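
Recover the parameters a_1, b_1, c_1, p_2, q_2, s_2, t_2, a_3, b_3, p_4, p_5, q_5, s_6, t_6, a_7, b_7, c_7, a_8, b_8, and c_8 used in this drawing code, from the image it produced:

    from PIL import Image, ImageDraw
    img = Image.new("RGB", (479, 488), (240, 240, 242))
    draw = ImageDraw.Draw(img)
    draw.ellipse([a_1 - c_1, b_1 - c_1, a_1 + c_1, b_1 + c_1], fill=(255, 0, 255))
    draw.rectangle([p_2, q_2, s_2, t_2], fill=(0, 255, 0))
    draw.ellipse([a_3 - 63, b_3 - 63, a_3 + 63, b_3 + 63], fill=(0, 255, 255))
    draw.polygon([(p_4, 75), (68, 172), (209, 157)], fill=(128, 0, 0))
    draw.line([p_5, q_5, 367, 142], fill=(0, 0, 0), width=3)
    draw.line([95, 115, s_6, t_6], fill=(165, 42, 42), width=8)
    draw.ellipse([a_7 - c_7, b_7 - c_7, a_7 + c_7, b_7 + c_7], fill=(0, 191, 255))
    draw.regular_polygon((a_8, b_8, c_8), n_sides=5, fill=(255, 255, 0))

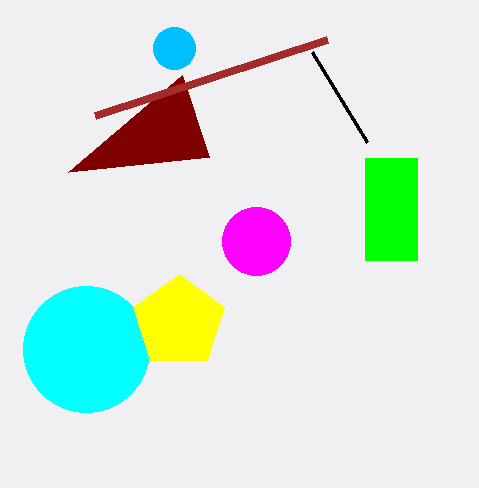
a_1 = 256, b_1 = 241, c_1 = 34, p_2 = 365, q_2 = 158, s_2 = 417, t_2 = 260, a_3 = 86, b_3 = 349, p_4 = 182, p_5 = 312, q_5 = 52, s_6 = 327, t_6 = 39, a_7 = 174, b_7 = 48, c_7 = 21, a_8 = 179, b_8 = 322, c_8 = 48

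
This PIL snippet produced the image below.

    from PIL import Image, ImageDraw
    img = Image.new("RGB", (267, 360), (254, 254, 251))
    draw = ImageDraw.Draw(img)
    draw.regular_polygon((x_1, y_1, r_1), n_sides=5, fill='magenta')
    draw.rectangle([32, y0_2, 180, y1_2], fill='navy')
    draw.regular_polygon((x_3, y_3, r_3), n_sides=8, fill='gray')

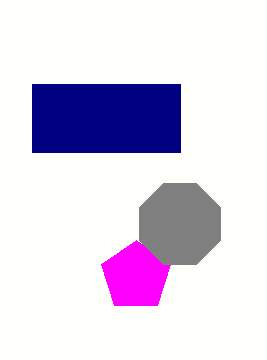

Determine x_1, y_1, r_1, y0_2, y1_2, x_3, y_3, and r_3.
x_1 = 136
y_1 = 276
r_1 = 36
y0_2 = 84
y1_2 = 152
x_3 = 180
y_3 = 224
r_3 = 44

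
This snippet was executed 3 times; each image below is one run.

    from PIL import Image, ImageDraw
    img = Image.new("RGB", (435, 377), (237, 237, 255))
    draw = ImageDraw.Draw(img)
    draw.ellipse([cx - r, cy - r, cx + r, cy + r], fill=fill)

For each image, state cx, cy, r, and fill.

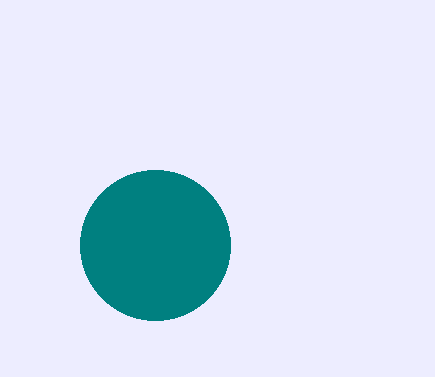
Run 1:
cx = 155, cy = 245, r = 75, fill = 'teal'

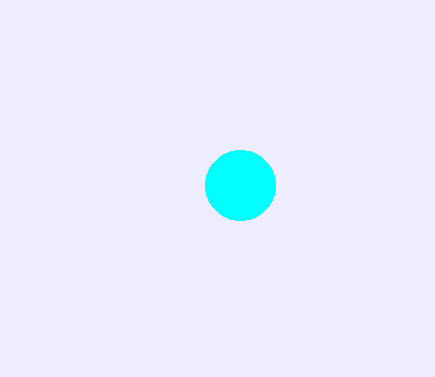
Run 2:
cx = 240; cy = 185; r = 35; fill = 'cyan'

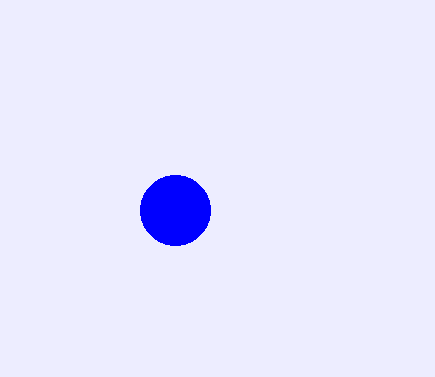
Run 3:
cx = 175
cy = 210
r = 35
fill = 'blue'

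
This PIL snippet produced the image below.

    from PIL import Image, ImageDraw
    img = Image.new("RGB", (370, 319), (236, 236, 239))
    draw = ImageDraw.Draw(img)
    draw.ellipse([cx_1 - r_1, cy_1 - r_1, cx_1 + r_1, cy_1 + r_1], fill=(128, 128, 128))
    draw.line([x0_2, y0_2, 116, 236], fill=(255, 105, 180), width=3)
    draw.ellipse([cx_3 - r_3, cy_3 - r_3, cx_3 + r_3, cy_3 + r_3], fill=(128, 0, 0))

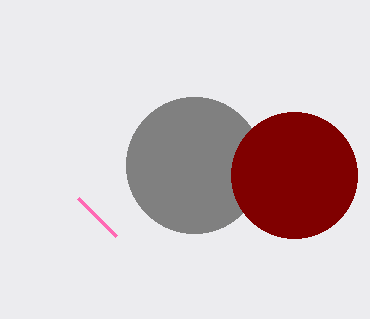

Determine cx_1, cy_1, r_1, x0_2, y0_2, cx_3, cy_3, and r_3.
cx_1 = 194
cy_1 = 165
r_1 = 68
x0_2 = 78
y0_2 = 198
cx_3 = 294
cy_3 = 175
r_3 = 63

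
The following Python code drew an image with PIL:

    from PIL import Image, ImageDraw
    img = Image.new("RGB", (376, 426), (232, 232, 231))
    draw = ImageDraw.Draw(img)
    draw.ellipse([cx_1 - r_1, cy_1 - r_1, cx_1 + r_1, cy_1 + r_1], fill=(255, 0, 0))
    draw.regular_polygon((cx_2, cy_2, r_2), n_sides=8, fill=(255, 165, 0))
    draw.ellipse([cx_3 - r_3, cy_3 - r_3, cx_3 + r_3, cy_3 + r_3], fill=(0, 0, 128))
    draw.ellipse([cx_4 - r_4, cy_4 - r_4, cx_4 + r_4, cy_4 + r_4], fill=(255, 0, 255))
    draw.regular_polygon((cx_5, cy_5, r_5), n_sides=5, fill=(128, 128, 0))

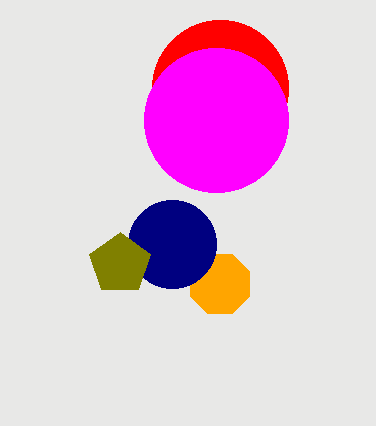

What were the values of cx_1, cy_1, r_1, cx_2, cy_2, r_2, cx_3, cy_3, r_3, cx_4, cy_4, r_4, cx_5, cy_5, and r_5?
cx_1 = 220, cy_1 = 88, r_1 = 68, cx_2 = 220, cy_2 = 284, r_2 = 32, cx_3 = 172, cy_3 = 244, r_3 = 44, cx_4 = 216, cy_4 = 120, r_4 = 72, cx_5 = 120, cy_5 = 264, r_5 = 32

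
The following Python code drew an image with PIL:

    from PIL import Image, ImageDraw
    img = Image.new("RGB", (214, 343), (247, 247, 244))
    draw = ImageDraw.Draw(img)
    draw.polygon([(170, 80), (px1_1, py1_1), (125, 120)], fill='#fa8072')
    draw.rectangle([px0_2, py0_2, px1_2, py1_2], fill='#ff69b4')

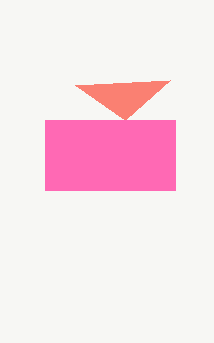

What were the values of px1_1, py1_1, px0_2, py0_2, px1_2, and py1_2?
px1_1 = 75, py1_1 = 85, px0_2 = 45, py0_2 = 120, px1_2 = 175, py1_2 = 190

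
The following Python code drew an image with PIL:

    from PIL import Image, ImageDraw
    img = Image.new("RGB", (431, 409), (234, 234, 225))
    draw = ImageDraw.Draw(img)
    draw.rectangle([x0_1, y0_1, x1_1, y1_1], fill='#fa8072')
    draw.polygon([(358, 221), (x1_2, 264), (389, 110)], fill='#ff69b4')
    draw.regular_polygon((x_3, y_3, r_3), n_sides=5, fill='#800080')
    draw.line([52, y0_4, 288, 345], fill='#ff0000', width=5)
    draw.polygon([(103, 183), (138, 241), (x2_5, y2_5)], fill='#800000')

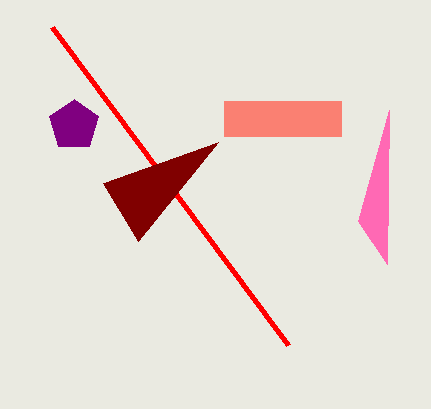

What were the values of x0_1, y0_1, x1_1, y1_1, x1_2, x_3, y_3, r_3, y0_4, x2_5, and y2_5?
x0_1 = 224
y0_1 = 101
x1_1 = 341
y1_1 = 136
x1_2 = 387
x_3 = 74
y_3 = 125
r_3 = 26
y0_4 = 27
x2_5 = 218
y2_5 = 142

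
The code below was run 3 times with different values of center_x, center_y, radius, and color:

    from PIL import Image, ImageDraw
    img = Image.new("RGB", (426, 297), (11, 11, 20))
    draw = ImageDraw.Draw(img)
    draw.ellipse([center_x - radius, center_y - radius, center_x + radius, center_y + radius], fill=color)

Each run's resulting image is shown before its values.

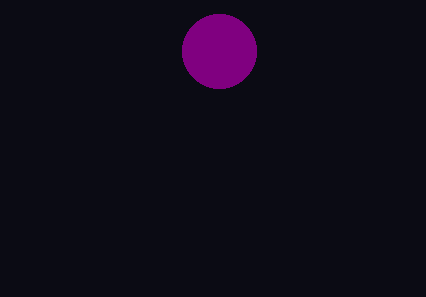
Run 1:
center_x = 219
center_y = 51
radius = 37
color = 'purple'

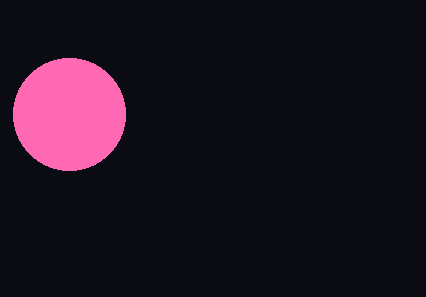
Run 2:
center_x = 69, center_y = 114, radius = 56, color = 'hotpink'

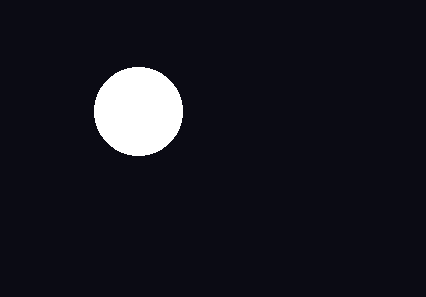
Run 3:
center_x = 138, center_y = 111, radius = 44, color = 'white'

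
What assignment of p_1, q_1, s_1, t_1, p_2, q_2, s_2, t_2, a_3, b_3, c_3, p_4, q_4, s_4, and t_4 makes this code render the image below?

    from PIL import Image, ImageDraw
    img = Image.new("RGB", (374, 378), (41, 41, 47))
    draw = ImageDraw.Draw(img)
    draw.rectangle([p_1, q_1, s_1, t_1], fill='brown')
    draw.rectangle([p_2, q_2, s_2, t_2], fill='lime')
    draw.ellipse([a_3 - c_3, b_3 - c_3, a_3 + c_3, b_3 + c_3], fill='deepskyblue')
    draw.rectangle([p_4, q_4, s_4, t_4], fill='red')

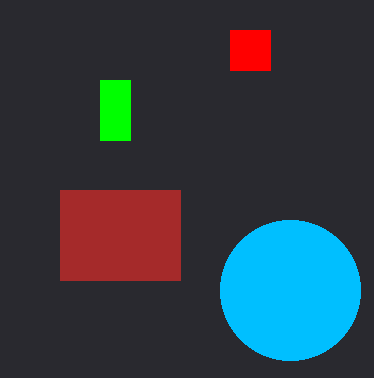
p_1 = 60; q_1 = 190; s_1 = 180; t_1 = 280; p_2 = 100; q_2 = 80; s_2 = 130; t_2 = 140; a_3 = 290; b_3 = 290; c_3 = 70; p_4 = 230; q_4 = 30; s_4 = 270; t_4 = 70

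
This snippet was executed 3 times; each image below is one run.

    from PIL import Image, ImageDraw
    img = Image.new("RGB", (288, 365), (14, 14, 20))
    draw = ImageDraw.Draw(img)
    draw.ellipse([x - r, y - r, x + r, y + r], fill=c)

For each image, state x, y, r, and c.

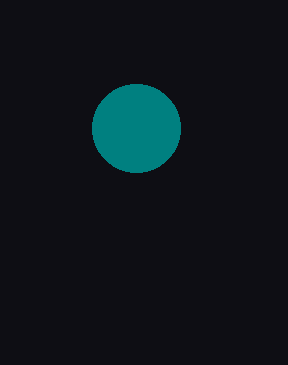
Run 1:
x = 136, y = 128, r = 44, c = 'teal'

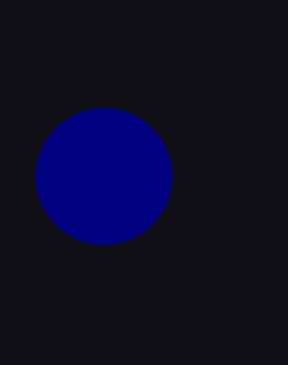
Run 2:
x = 104, y = 176, r = 68, c = 'navy'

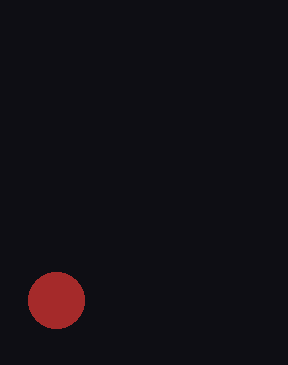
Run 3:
x = 56, y = 300, r = 28, c = 'brown'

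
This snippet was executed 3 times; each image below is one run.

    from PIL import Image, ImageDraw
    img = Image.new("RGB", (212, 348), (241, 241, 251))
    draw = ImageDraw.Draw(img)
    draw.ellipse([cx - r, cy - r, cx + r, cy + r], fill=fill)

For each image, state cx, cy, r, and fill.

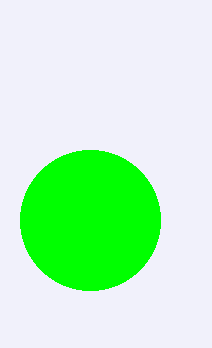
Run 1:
cx = 90
cy = 220
r = 70
fill = 'lime'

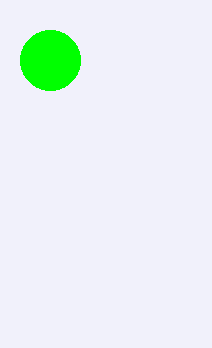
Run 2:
cx = 50; cy = 60; r = 30; fill = 'lime'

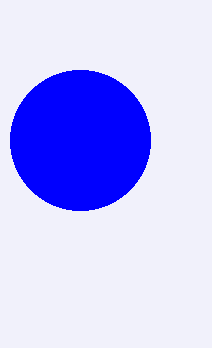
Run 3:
cx = 80; cy = 140; r = 70; fill = 'blue'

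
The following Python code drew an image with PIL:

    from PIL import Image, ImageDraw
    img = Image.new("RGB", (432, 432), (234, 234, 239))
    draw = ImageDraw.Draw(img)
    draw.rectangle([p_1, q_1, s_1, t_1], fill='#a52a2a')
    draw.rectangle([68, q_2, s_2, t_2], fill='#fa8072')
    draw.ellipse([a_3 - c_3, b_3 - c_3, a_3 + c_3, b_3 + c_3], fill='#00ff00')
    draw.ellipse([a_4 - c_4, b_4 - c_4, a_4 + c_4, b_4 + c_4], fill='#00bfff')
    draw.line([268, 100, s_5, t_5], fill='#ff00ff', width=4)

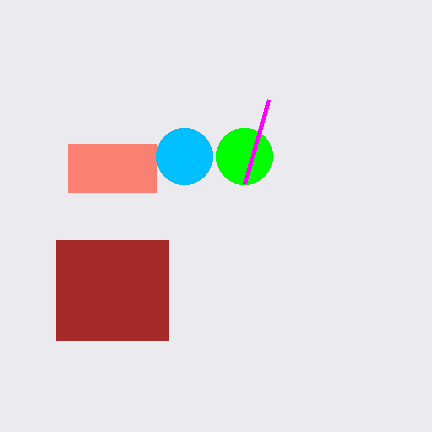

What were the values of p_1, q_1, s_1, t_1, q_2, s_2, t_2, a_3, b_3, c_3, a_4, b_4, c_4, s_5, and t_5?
p_1 = 56, q_1 = 240, s_1 = 168, t_1 = 340, q_2 = 144, s_2 = 156, t_2 = 192, a_3 = 244, b_3 = 156, c_3 = 28, a_4 = 184, b_4 = 156, c_4 = 28, s_5 = 244, t_5 = 184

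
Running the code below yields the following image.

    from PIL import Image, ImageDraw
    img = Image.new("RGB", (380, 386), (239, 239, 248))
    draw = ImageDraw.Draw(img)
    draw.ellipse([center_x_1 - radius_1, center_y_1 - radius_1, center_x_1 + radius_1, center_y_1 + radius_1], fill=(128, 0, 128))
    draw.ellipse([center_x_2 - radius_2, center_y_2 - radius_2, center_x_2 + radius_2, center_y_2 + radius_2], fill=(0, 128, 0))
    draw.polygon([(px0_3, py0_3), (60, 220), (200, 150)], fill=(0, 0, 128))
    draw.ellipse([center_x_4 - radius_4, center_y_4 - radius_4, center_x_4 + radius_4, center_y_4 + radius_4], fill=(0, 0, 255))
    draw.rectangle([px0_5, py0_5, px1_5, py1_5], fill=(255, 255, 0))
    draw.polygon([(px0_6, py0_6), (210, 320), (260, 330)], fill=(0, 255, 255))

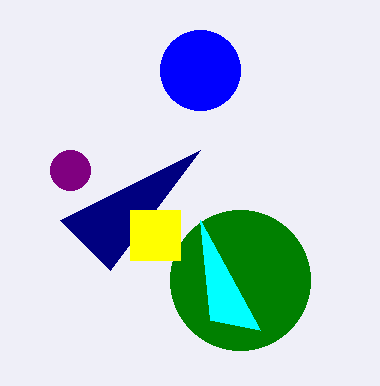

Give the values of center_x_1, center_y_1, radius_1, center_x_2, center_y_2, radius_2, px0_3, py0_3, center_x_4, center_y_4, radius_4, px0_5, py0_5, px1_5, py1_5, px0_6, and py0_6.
center_x_1 = 70
center_y_1 = 170
radius_1 = 20
center_x_2 = 240
center_y_2 = 280
radius_2 = 70
px0_3 = 110
py0_3 = 270
center_x_4 = 200
center_y_4 = 70
radius_4 = 40
px0_5 = 130
py0_5 = 210
px1_5 = 180
py1_5 = 260
px0_6 = 200
py0_6 = 220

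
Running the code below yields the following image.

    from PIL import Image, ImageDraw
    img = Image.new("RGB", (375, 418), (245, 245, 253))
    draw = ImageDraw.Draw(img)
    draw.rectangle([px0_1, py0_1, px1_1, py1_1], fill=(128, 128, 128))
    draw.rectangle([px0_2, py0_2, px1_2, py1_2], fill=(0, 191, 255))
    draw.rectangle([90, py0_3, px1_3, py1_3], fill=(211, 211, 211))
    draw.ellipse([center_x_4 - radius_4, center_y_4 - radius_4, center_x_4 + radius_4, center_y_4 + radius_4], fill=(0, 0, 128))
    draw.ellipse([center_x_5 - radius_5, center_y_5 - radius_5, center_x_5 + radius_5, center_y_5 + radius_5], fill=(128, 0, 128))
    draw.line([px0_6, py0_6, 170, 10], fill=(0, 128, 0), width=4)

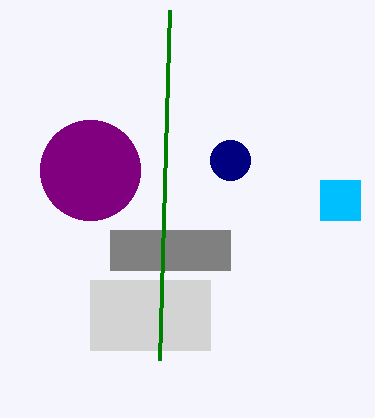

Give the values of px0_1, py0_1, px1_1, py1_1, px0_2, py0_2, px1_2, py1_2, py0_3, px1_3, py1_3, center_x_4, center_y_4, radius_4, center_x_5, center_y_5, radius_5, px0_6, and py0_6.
px0_1 = 110; py0_1 = 230; px1_1 = 230; py1_1 = 270; px0_2 = 320; py0_2 = 180; px1_2 = 360; py1_2 = 220; py0_3 = 280; px1_3 = 210; py1_3 = 350; center_x_4 = 230; center_y_4 = 160; radius_4 = 20; center_x_5 = 90; center_y_5 = 170; radius_5 = 50; px0_6 = 160; py0_6 = 360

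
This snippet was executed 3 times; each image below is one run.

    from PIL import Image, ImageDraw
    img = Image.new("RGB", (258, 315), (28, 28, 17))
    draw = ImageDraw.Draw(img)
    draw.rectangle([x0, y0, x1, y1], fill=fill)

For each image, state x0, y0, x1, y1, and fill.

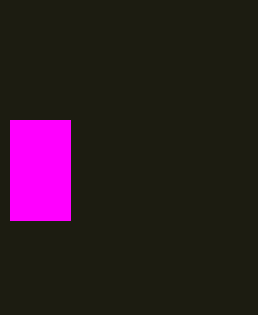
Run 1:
x0 = 10, y0 = 120, x1 = 70, y1 = 220, fill = 'magenta'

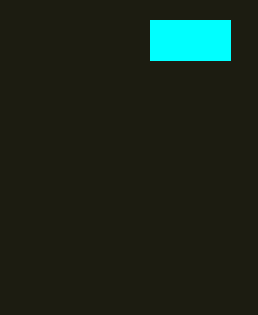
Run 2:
x0 = 150, y0 = 20, x1 = 230, y1 = 60, fill = 'cyan'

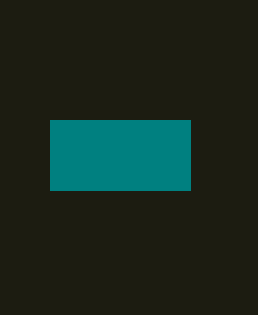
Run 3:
x0 = 50; y0 = 120; x1 = 190; y1 = 190; fill = 'teal'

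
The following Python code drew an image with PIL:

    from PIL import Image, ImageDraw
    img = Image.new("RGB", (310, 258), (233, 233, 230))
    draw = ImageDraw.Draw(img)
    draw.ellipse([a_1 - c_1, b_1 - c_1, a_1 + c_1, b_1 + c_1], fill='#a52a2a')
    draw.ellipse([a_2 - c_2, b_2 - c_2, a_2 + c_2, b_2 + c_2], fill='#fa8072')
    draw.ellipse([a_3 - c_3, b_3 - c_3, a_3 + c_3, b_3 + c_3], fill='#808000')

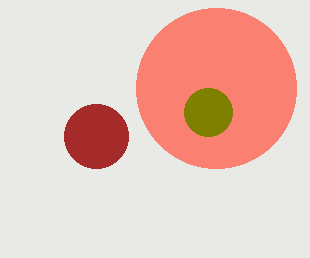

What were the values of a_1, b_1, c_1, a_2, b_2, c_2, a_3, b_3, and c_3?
a_1 = 96
b_1 = 136
c_1 = 32
a_2 = 216
b_2 = 88
c_2 = 80
a_3 = 208
b_3 = 112
c_3 = 24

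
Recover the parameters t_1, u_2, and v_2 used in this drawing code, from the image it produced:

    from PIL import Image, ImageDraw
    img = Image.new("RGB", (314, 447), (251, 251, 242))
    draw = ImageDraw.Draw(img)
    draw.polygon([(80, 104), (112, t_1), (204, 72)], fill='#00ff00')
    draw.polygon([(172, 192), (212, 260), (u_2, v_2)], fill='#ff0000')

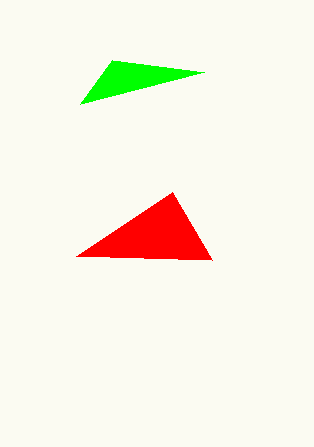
t_1 = 60, u_2 = 76, v_2 = 256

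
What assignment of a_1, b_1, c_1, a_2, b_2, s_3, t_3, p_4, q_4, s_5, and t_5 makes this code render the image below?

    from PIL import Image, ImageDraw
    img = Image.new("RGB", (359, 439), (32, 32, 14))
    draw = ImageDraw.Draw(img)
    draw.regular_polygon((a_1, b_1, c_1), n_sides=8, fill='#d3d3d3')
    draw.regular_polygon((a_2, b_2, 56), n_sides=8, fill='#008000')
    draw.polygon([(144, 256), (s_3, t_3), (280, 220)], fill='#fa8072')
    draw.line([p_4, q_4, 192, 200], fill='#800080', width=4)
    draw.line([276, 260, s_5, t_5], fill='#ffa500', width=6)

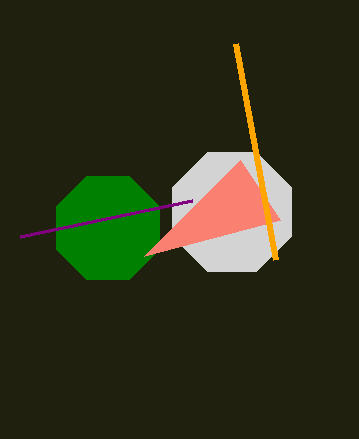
a_1 = 232
b_1 = 212
c_1 = 64
a_2 = 108
b_2 = 228
s_3 = 240
t_3 = 160
p_4 = 20
q_4 = 236
s_5 = 236
t_5 = 44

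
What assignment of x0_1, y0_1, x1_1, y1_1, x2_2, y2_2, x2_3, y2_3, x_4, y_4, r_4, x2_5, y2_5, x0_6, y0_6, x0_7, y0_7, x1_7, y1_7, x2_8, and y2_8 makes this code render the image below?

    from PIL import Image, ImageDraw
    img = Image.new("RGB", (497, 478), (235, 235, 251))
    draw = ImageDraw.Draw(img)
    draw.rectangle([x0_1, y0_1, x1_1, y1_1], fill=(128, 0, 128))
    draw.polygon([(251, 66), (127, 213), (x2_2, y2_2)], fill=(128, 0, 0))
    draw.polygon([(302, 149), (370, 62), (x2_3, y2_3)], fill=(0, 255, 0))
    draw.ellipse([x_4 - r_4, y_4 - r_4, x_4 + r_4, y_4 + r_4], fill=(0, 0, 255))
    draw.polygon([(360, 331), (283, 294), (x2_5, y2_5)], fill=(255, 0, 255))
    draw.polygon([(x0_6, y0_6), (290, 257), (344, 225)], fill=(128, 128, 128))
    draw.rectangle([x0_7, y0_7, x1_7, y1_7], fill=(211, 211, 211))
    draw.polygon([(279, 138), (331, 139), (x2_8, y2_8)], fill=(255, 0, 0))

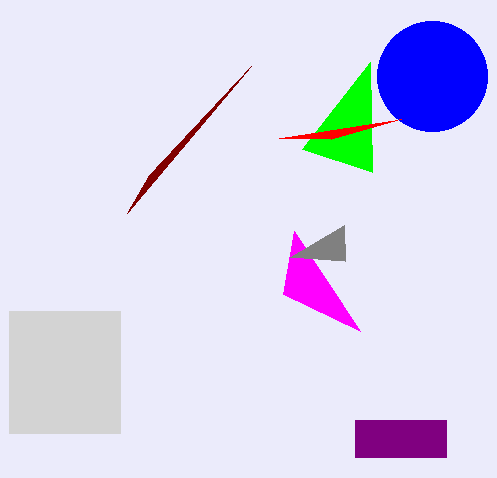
x0_1 = 355, y0_1 = 420, x1_1 = 446, y1_1 = 457, x2_2 = 149, y2_2 = 175, x2_3 = 372, y2_3 = 172, x_4 = 432, y_4 = 76, r_4 = 55, x2_5 = 294, y2_5 = 231, x0_6 = 345, y0_6 = 261, x0_7 = 9, y0_7 = 311, x1_7 = 120, y1_7 = 433, x2_8 = 401, y2_8 = 119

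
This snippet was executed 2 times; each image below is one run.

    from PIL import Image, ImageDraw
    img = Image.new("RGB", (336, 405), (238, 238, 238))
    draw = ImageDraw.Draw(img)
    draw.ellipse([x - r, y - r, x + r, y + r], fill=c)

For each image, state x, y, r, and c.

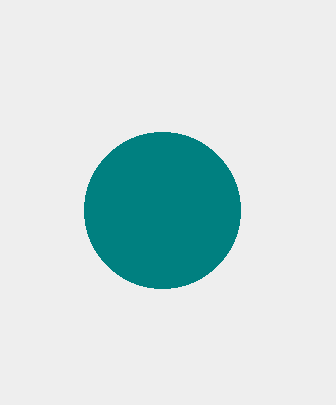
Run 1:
x = 162; y = 210; r = 78; c = 'teal'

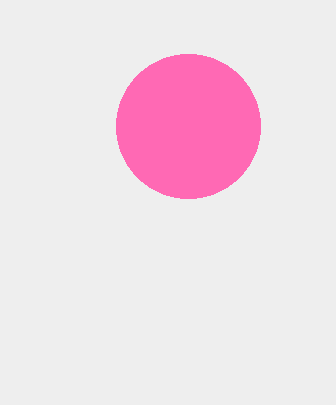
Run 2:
x = 188; y = 126; r = 72; c = 'hotpink'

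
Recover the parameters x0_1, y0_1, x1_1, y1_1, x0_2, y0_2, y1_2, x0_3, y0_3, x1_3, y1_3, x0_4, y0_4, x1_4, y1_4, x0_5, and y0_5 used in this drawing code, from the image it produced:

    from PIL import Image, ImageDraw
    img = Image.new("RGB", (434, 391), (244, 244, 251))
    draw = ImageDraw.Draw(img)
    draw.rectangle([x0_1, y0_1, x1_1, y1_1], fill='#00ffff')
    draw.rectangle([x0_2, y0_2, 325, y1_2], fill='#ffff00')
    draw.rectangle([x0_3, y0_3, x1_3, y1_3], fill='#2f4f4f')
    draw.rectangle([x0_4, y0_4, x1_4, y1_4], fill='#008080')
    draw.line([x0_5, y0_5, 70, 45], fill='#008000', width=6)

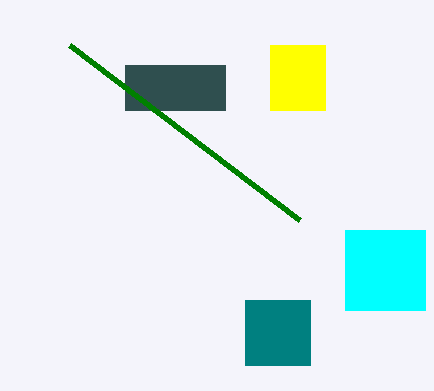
x0_1 = 345; y0_1 = 230; x1_1 = 425; y1_1 = 310; x0_2 = 270; y0_2 = 45; y1_2 = 110; x0_3 = 125; y0_3 = 65; x1_3 = 225; y1_3 = 110; x0_4 = 245; y0_4 = 300; x1_4 = 310; y1_4 = 365; x0_5 = 300; y0_5 = 220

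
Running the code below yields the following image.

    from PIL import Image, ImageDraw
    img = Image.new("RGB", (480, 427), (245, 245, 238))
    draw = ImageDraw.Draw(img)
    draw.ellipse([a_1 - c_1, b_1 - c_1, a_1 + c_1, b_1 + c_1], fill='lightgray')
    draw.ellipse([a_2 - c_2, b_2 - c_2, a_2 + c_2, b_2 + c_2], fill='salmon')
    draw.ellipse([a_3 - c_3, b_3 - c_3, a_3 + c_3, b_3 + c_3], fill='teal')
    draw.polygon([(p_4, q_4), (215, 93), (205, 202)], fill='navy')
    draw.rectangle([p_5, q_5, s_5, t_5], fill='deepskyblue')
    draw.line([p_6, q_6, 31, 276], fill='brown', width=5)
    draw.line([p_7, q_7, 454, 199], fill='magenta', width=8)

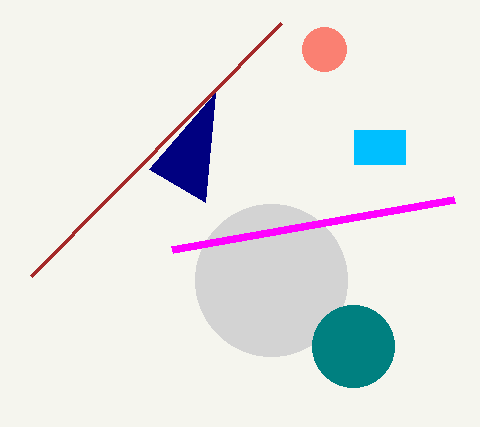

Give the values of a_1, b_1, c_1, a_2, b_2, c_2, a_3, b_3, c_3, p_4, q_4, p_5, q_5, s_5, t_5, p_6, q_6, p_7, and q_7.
a_1 = 271; b_1 = 280; c_1 = 76; a_2 = 324; b_2 = 49; c_2 = 22; a_3 = 353; b_3 = 346; c_3 = 41; p_4 = 149; q_4 = 169; p_5 = 354; q_5 = 130; s_5 = 405; t_5 = 164; p_6 = 281; q_6 = 23; p_7 = 172; q_7 = 249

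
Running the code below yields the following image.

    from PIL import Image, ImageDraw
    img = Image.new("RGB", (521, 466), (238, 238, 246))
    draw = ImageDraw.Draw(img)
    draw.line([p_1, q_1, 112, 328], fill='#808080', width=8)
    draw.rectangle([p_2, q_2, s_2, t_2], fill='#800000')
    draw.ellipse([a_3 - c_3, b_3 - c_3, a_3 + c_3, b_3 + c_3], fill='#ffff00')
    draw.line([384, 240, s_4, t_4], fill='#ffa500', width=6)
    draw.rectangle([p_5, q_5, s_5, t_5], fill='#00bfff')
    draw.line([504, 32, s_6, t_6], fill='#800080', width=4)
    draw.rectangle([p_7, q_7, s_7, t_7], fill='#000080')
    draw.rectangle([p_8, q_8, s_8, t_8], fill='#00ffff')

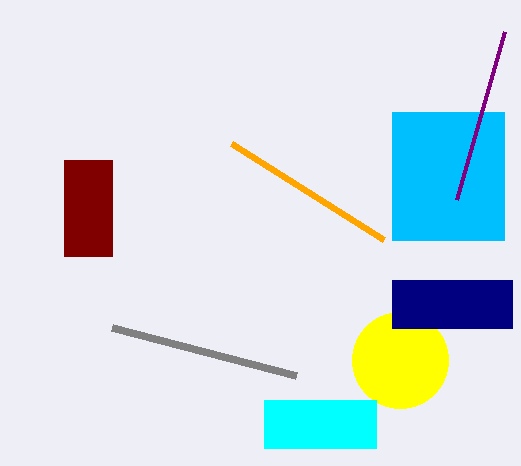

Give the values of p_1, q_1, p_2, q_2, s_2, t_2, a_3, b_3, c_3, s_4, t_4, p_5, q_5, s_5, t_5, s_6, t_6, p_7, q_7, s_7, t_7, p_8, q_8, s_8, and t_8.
p_1 = 296
q_1 = 376
p_2 = 64
q_2 = 160
s_2 = 112
t_2 = 256
a_3 = 400
b_3 = 360
c_3 = 48
s_4 = 232
t_4 = 144
p_5 = 392
q_5 = 112
s_5 = 504
t_5 = 240
s_6 = 456
t_6 = 200
p_7 = 392
q_7 = 280
s_7 = 512
t_7 = 328
p_8 = 264
q_8 = 400
s_8 = 376
t_8 = 448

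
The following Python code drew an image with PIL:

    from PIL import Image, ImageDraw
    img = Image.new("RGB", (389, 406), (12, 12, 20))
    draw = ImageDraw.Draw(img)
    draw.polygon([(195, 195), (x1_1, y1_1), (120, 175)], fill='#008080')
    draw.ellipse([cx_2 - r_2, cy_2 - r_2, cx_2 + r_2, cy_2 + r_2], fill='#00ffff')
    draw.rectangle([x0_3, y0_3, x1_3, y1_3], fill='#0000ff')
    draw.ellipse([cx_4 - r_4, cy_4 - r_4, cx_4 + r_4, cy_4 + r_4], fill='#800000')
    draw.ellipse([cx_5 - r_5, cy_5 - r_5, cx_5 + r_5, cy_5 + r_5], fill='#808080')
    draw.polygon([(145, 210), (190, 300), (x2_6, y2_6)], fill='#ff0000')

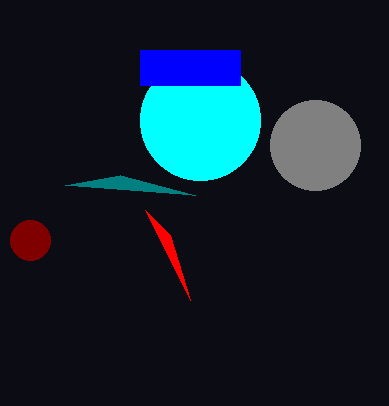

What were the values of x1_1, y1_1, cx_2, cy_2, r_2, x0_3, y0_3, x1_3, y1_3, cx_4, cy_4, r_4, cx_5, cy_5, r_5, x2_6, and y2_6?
x1_1 = 65, y1_1 = 185, cx_2 = 200, cy_2 = 120, r_2 = 60, x0_3 = 140, y0_3 = 50, x1_3 = 240, y1_3 = 85, cx_4 = 30, cy_4 = 240, r_4 = 20, cx_5 = 315, cy_5 = 145, r_5 = 45, x2_6 = 170, y2_6 = 235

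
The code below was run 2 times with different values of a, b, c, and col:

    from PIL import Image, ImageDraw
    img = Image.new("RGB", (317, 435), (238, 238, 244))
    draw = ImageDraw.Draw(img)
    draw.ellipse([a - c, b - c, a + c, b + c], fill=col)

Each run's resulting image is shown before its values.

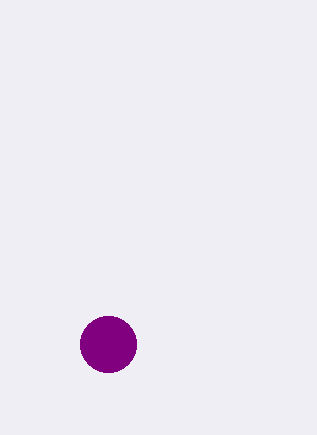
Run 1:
a = 108, b = 344, c = 28, col = 'purple'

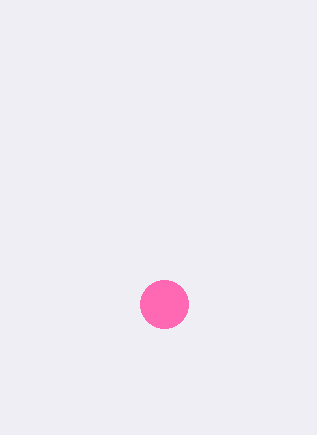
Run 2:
a = 164; b = 304; c = 24; col = 'hotpink'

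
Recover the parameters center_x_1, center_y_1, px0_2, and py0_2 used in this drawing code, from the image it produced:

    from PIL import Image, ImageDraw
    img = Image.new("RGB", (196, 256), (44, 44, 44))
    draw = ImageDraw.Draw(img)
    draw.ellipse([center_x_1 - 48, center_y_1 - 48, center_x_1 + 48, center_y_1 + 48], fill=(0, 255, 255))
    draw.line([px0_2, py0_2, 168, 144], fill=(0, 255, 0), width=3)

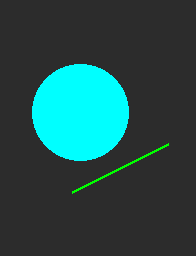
center_x_1 = 80
center_y_1 = 112
px0_2 = 72
py0_2 = 192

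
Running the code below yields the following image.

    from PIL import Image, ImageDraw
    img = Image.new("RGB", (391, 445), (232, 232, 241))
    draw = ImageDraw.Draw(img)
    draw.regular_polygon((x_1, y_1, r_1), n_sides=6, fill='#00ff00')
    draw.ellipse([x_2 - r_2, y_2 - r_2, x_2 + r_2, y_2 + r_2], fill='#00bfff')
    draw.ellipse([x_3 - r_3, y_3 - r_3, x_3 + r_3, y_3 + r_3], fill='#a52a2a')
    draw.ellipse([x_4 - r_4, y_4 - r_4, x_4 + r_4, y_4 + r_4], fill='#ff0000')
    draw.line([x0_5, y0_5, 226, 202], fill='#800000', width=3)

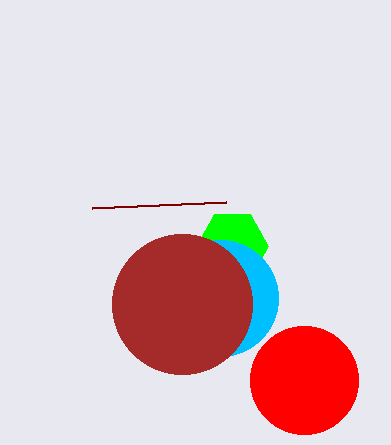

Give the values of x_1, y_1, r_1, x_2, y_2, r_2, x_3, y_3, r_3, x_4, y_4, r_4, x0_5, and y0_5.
x_1 = 232
y_1 = 246
r_1 = 36
x_2 = 220
y_2 = 298
r_2 = 58
x_3 = 182
y_3 = 304
r_3 = 70
x_4 = 304
y_4 = 380
r_4 = 54
x0_5 = 92
y0_5 = 208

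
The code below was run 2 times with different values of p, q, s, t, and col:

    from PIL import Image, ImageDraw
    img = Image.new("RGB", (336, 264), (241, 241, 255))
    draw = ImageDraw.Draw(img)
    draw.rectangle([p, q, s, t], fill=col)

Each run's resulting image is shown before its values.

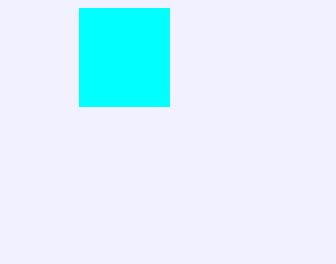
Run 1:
p = 79; q = 8; s = 169; t = 106; col = 'cyan'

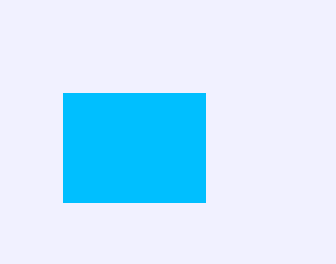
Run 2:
p = 63; q = 93; s = 205; t = 202; col = 'deepskyblue'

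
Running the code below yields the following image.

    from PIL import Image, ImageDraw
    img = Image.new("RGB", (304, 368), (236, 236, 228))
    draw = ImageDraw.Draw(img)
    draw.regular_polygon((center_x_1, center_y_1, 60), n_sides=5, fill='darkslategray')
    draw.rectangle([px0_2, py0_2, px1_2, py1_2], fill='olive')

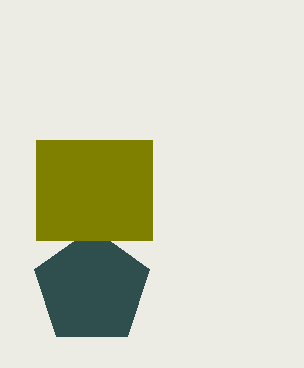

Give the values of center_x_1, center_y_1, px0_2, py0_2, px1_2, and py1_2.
center_x_1 = 92; center_y_1 = 288; px0_2 = 36; py0_2 = 140; px1_2 = 152; py1_2 = 240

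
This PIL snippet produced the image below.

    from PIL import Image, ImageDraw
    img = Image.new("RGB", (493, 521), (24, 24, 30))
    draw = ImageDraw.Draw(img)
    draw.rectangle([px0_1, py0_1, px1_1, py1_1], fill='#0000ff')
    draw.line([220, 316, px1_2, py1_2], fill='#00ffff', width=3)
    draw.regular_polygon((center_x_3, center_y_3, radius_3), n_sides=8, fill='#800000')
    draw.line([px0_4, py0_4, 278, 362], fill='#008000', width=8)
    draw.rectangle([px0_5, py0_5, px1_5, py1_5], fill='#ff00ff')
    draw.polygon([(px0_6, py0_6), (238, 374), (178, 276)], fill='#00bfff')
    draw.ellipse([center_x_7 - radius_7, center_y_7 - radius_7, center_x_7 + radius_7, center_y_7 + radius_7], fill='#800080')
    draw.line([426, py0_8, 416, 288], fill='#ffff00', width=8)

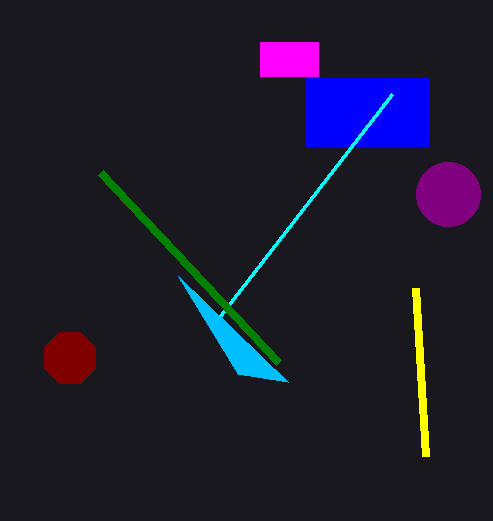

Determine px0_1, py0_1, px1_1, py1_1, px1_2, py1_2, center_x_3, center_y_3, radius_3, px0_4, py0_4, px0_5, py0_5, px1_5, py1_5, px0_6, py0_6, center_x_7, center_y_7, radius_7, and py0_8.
px0_1 = 306, py0_1 = 78, px1_1 = 428, py1_1 = 146, px1_2 = 392, py1_2 = 94, center_x_3 = 70, center_y_3 = 358, radius_3 = 28, px0_4 = 100, py0_4 = 172, px0_5 = 260, py0_5 = 42, px1_5 = 318, py1_5 = 76, px0_6 = 288, py0_6 = 382, center_x_7 = 448, center_y_7 = 194, radius_7 = 32, py0_8 = 456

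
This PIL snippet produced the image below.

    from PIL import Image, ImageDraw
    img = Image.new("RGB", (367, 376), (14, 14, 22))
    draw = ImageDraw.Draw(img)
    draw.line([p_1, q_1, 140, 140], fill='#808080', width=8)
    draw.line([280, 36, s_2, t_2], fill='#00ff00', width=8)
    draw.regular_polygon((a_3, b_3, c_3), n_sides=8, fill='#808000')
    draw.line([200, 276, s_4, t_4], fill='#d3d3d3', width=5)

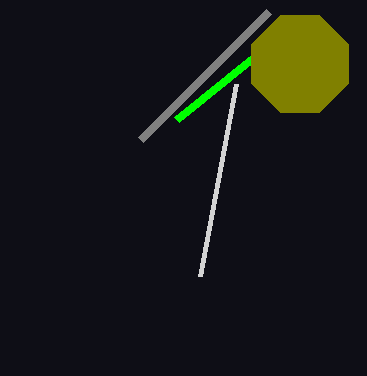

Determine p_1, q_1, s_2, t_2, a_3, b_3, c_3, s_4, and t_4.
p_1 = 268; q_1 = 12; s_2 = 176; t_2 = 120; a_3 = 300; b_3 = 64; c_3 = 52; s_4 = 236; t_4 = 84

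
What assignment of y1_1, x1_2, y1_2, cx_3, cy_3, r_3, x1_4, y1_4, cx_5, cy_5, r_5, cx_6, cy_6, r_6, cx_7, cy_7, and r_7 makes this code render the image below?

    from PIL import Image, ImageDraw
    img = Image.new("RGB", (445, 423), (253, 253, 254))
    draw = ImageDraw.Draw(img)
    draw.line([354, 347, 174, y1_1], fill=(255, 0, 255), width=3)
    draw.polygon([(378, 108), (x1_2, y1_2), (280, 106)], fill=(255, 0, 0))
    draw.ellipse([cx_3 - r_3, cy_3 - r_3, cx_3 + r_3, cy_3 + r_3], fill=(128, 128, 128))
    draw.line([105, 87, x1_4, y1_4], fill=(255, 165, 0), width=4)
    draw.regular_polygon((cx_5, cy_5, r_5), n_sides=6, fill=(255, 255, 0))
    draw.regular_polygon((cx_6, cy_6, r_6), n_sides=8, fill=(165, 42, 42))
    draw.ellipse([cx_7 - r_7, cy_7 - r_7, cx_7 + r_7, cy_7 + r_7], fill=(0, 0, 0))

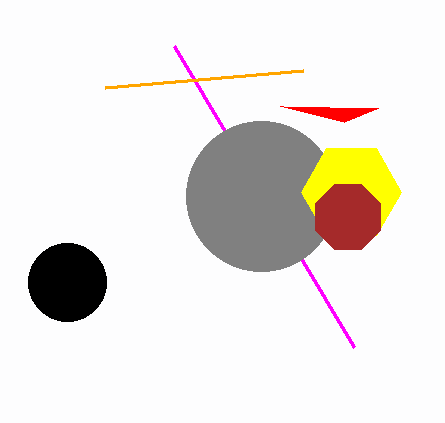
y1_1 = 46, x1_2 = 344, y1_2 = 122, cx_3 = 261, cy_3 = 196, r_3 = 75, x1_4 = 303, y1_4 = 70, cx_5 = 351, cy_5 = 192, r_5 = 50, cx_6 = 348, cy_6 = 217, r_6 = 35, cx_7 = 67, cy_7 = 282, r_7 = 39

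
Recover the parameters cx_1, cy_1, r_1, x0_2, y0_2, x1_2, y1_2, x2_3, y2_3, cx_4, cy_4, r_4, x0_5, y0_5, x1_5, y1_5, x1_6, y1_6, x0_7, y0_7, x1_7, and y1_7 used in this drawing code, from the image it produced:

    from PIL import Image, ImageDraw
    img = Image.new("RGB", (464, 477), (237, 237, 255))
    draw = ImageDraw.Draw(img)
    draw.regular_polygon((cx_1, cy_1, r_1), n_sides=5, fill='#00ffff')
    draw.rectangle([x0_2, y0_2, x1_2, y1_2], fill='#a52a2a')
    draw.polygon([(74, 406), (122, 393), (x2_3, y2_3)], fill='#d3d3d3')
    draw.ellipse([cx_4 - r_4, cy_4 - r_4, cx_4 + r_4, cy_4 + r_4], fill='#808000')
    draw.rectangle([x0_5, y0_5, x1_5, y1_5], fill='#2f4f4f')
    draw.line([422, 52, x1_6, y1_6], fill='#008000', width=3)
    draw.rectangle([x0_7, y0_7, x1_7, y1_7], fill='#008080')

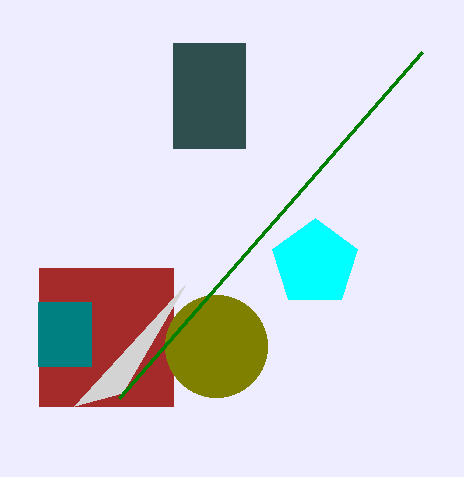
cx_1 = 315
cy_1 = 263
r_1 = 45
x0_2 = 39
y0_2 = 268
x1_2 = 173
y1_2 = 406
x2_3 = 185
y2_3 = 285
cx_4 = 216
cy_4 = 346
r_4 = 51
x0_5 = 173
y0_5 = 43
x1_5 = 245
y1_5 = 148
x1_6 = 119
y1_6 = 398
x0_7 = 38
y0_7 = 302
x1_7 = 91
y1_7 = 366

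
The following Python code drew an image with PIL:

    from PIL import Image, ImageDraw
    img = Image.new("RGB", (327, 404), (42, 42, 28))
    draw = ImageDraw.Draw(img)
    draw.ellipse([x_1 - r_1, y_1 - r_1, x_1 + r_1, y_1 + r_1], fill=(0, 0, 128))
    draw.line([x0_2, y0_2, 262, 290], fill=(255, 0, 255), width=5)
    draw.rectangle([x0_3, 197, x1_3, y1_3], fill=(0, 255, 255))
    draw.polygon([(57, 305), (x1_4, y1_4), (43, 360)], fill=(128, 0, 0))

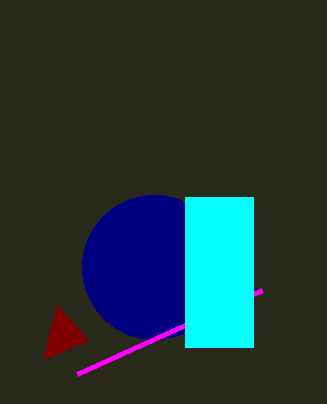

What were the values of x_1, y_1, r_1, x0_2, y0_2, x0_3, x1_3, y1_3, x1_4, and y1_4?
x_1 = 154
y_1 = 267
r_1 = 72
x0_2 = 77
y0_2 = 374
x0_3 = 185
x1_3 = 253
y1_3 = 347
x1_4 = 88
y1_4 = 340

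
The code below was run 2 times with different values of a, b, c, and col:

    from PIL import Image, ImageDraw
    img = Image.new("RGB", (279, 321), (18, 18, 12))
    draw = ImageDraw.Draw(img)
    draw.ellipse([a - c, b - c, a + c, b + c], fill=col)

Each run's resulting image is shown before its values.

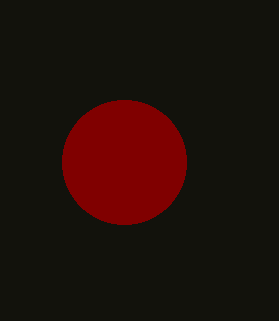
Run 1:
a = 124, b = 162, c = 62, col = 'maroon'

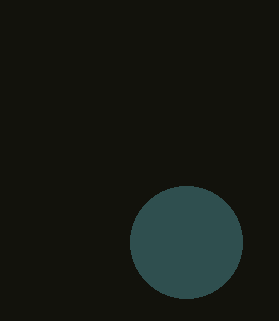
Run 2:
a = 186; b = 242; c = 56; col = 'darkslategray'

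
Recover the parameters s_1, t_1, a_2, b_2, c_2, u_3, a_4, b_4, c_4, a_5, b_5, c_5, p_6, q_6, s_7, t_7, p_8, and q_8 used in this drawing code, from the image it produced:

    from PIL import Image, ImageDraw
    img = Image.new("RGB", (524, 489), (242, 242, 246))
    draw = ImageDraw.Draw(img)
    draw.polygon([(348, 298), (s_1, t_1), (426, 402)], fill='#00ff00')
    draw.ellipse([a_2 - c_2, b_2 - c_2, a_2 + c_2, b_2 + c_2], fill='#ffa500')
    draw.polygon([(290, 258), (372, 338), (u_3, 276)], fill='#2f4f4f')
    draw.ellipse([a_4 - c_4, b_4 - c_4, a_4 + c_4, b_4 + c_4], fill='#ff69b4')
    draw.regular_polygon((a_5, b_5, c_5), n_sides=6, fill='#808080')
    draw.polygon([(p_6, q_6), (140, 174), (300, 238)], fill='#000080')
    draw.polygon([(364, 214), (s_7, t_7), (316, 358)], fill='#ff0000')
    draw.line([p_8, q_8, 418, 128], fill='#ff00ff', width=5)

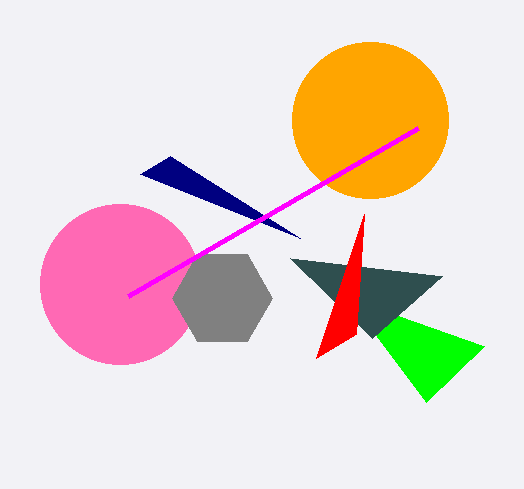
s_1 = 484, t_1 = 346, a_2 = 370, b_2 = 120, c_2 = 78, u_3 = 442, a_4 = 120, b_4 = 284, c_4 = 80, a_5 = 222, b_5 = 298, c_5 = 50, p_6 = 170, q_6 = 156, s_7 = 356, t_7 = 334, p_8 = 128, q_8 = 296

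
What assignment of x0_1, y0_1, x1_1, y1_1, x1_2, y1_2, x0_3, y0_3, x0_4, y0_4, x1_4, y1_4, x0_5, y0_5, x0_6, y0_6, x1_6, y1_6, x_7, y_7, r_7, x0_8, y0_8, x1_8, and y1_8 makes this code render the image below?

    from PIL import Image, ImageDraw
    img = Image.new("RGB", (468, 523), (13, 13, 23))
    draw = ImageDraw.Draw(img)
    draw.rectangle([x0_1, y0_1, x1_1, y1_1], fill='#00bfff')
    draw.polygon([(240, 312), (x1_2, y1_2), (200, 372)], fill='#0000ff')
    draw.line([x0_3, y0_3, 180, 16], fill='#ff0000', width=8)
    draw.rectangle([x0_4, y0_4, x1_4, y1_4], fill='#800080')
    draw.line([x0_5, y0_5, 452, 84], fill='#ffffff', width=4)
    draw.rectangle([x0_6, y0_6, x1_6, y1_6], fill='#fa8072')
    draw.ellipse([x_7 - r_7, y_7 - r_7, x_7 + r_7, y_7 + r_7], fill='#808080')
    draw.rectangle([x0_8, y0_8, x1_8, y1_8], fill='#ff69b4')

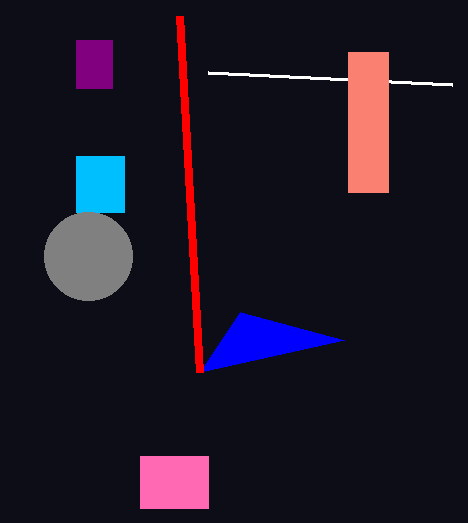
x0_1 = 76; y0_1 = 156; x1_1 = 124; y1_1 = 212; x1_2 = 344; y1_2 = 340; x0_3 = 200; y0_3 = 372; x0_4 = 76; y0_4 = 40; x1_4 = 112; y1_4 = 88; x0_5 = 208; y0_5 = 72; x0_6 = 348; y0_6 = 52; x1_6 = 388; y1_6 = 192; x_7 = 88; y_7 = 256; r_7 = 44; x0_8 = 140; y0_8 = 456; x1_8 = 208; y1_8 = 508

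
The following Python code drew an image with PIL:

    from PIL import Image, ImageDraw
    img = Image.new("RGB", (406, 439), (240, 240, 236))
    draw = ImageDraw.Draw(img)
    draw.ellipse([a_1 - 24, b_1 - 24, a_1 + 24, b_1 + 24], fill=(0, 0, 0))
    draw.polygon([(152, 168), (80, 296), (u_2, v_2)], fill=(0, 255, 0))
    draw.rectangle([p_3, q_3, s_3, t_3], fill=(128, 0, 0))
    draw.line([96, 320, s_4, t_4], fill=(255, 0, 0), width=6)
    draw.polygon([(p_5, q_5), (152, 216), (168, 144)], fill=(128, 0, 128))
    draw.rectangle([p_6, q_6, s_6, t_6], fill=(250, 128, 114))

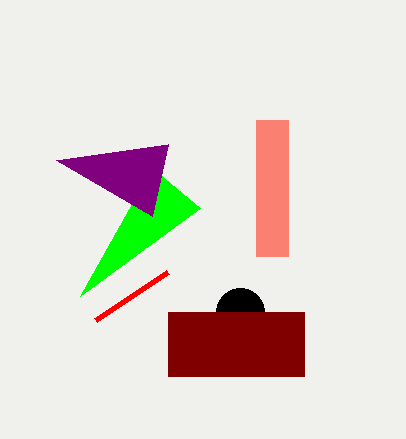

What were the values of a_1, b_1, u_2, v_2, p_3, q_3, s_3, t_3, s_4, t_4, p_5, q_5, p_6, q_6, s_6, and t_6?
a_1 = 240, b_1 = 312, u_2 = 200, v_2 = 208, p_3 = 168, q_3 = 312, s_3 = 304, t_3 = 376, s_4 = 168, t_4 = 272, p_5 = 56, q_5 = 160, p_6 = 256, q_6 = 120, s_6 = 288, t_6 = 256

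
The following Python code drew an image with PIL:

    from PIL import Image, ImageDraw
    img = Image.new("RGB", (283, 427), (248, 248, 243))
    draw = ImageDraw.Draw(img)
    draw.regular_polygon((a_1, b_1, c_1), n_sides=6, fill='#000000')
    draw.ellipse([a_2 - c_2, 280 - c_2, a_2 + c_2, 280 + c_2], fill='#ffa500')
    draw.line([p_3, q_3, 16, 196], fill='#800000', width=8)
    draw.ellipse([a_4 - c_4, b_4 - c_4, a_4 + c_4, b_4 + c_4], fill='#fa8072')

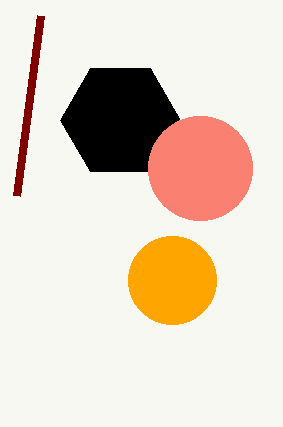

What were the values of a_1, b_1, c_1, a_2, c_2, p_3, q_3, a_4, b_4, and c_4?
a_1 = 120, b_1 = 120, c_1 = 60, a_2 = 172, c_2 = 44, p_3 = 40, q_3 = 16, a_4 = 200, b_4 = 168, c_4 = 52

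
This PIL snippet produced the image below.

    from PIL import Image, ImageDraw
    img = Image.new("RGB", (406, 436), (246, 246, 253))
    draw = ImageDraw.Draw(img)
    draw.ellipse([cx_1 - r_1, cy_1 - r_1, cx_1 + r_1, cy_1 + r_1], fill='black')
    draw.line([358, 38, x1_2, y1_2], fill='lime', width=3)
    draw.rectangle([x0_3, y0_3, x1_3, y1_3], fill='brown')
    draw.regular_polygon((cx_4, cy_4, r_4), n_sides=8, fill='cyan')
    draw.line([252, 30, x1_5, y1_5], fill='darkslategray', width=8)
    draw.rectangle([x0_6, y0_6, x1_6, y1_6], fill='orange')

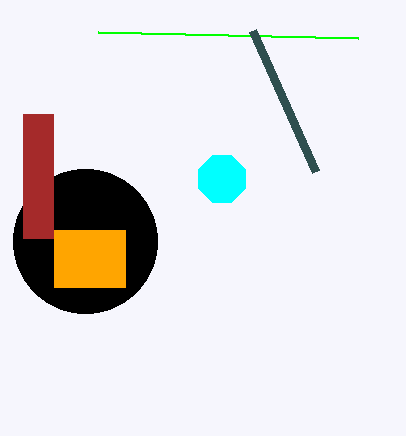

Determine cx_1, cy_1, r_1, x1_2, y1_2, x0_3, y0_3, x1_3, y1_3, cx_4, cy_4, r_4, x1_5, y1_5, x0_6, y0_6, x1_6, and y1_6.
cx_1 = 85, cy_1 = 241, r_1 = 72, x1_2 = 98, y1_2 = 32, x0_3 = 23, y0_3 = 114, x1_3 = 53, y1_3 = 238, cx_4 = 222, cy_4 = 179, r_4 = 25, x1_5 = 315, y1_5 = 171, x0_6 = 54, y0_6 = 230, x1_6 = 125, y1_6 = 287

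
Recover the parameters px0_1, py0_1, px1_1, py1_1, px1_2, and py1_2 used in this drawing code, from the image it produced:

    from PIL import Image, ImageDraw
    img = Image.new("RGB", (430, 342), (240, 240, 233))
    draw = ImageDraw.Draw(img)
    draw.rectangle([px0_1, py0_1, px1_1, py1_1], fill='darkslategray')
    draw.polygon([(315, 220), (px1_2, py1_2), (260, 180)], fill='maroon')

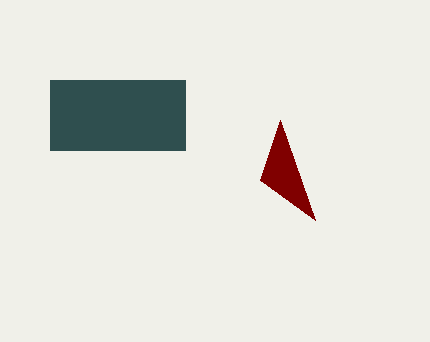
px0_1 = 50, py0_1 = 80, px1_1 = 185, py1_1 = 150, px1_2 = 280, py1_2 = 120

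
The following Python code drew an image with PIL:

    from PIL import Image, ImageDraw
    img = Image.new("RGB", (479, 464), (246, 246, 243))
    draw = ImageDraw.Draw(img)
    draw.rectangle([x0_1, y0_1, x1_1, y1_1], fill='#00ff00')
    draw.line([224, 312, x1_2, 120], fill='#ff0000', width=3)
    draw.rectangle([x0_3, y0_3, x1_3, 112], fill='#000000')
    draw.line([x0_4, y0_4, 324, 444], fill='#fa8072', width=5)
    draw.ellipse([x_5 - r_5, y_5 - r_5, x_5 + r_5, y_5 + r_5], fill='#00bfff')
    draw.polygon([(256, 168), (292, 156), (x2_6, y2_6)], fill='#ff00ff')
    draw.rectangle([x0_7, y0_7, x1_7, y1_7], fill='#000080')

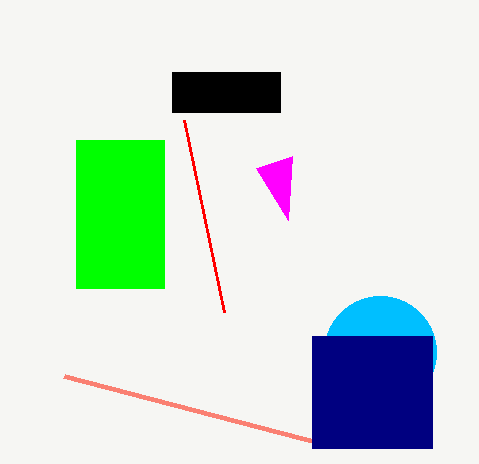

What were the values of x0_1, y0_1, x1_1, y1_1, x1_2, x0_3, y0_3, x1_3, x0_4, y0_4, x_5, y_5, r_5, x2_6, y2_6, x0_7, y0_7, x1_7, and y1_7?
x0_1 = 76
y0_1 = 140
x1_1 = 164
y1_1 = 288
x1_2 = 184
x0_3 = 172
y0_3 = 72
x1_3 = 280
x0_4 = 64
y0_4 = 376
x_5 = 380
y_5 = 352
r_5 = 56
x2_6 = 288
y2_6 = 220
x0_7 = 312
y0_7 = 336
x1_7 = 432
y1_7 = 448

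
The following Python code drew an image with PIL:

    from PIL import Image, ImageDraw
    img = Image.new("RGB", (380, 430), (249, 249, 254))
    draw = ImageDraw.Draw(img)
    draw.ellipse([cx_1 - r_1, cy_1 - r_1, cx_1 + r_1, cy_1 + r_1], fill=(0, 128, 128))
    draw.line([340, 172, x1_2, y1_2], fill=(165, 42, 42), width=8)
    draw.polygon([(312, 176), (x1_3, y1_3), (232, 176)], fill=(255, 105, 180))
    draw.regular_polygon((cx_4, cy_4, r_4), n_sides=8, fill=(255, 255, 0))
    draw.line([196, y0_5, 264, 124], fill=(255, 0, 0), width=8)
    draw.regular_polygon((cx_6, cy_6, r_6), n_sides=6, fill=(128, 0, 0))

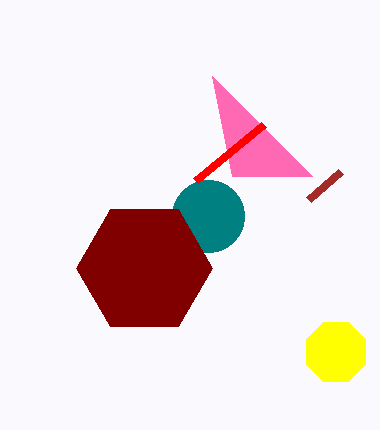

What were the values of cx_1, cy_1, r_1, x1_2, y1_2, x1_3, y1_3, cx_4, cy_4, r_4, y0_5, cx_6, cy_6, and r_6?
cx_1 = 208
cy_1 = 216
r_1 = 36
x1_2 = 308
y1_2 = 200
x1_3 = 212
y1_3 = 76
cx_4 = 336
cy_4 = 352
r_4 = 32
y0_5 = 180
cx_6 = 144
cy_6 = 268
r_6 = 68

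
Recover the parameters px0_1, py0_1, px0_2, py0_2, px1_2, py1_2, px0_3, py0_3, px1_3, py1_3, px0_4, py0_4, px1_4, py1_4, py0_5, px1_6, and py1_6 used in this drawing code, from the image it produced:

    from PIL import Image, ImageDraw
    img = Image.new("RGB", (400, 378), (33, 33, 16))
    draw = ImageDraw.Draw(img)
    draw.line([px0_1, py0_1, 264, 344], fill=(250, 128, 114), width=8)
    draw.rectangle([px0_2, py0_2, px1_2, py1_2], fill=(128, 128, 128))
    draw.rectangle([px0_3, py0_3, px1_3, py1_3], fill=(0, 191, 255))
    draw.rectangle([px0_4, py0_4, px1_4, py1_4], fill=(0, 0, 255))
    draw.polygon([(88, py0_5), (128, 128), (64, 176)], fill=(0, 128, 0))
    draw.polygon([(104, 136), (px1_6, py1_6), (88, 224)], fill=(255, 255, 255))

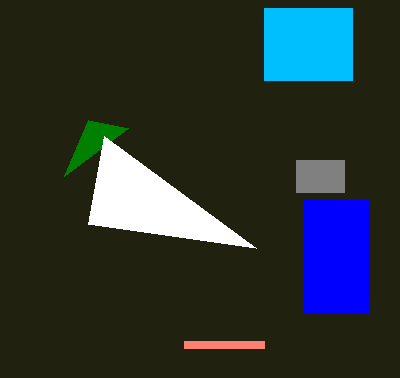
px0_1 = 184; py0_1 = 344; px0_2 = 296; py0_2 = 160; px1_2 = 344; py1_2 = 192; px0_3 = 264; py0_3 = 8; px1_3 = 352; py1_3 = 80; px0_4 = 304; py0_4 = 200; px1_4 = 368; py1_4 = 312; py0_5 = 120; px1_6 = 256; py1_6 = 248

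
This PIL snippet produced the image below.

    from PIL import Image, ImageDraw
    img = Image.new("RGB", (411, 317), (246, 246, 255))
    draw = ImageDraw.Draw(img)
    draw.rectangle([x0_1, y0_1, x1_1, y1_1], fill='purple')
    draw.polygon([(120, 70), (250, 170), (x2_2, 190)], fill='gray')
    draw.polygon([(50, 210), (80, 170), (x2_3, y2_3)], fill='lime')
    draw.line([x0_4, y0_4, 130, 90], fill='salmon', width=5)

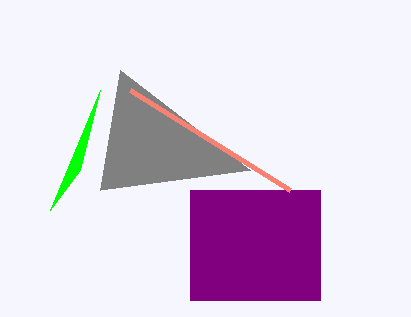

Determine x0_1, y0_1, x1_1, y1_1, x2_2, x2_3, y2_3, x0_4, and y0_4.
x0_1 = 190
y0_1 = 190
x1_1 = 320
y1_1 = 300
x2_2 = 100
x2_3 = 100
y2_3 = 90
x0_4 = 290
y0_4 = 190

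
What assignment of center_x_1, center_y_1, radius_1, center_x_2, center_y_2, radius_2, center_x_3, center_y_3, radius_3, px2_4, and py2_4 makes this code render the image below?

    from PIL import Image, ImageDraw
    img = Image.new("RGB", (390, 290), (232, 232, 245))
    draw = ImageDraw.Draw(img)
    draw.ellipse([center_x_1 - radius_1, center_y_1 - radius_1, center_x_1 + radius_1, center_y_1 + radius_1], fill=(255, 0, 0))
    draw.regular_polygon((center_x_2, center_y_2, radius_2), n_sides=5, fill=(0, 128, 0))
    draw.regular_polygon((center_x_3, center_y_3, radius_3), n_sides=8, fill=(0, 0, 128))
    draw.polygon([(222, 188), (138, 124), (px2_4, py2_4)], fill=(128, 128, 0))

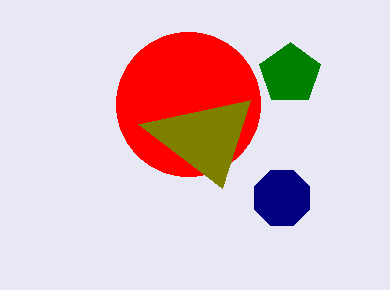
center_x_1 = 188, center_y_1 = 104, radius_1 = 72, center_x_2 = 290, center_y_2 = 74, radius_2 = 32, center_x_3 = 282, center_y_3 = 198, radius_3 = 30, px2_4 = 250, py2_4 = 100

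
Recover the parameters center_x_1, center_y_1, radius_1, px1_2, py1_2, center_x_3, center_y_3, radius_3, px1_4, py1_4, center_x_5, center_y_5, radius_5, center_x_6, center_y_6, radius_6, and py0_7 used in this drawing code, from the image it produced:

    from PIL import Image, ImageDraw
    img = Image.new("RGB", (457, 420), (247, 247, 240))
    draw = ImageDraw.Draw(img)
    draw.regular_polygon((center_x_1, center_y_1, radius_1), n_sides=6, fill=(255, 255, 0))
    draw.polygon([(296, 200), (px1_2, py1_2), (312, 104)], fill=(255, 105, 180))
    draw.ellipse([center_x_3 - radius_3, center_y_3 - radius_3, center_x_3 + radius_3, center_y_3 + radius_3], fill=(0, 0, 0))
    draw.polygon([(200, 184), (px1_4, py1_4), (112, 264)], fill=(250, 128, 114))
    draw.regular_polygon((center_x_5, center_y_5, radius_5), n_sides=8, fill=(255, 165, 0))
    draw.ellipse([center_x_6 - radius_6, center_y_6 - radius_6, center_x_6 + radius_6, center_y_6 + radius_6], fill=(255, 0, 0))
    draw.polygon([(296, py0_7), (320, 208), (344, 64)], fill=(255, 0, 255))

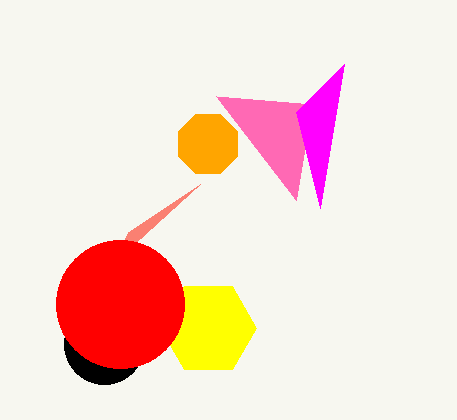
center_x_1 = 208; center_y_1 = 328; radius_1 = 48; px1_2 = 216; py1_2 = 96; center_x_3 = 104; center_y_3 = 344; radius_3 = 40; px1_4 = 128; py1_4 = 232; center_x_5 = 208; center_y_5 = 144; radius_5 = 32; center_x_6 = 120; center_y_6 = 304; radius_6 = 64; py0_7 = 112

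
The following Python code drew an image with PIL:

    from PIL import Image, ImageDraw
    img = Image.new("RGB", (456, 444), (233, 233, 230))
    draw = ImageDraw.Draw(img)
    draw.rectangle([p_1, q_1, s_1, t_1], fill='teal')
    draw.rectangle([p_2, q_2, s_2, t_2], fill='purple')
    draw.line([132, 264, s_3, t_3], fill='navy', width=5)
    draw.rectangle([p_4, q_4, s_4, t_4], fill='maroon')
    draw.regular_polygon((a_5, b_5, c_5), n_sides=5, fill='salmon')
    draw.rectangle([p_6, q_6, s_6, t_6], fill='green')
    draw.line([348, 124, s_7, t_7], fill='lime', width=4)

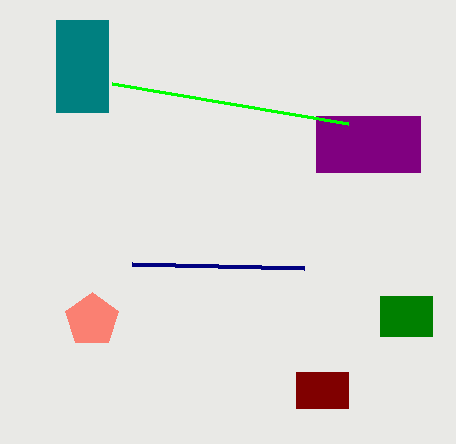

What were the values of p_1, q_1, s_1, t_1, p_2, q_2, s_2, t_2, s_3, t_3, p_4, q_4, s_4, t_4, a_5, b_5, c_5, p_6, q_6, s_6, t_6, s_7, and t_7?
p_1 = 56; q_1 = 20; s_1 = 108; t_1 = 112; p_2 = 316; q_2 = 116; s_2 = 420; t_2 = 172; s_3 = 304; t_3 = 268; p_4 = 296; q_4 = 372; s_4 = 348; t_4 = 408; a_5 = 92; b_5 = 320; c_5 = 28; p_6 = 380; q_6 = 296; s_6 = 432; t_6 = 336; s_7 = 112; t_7 = 84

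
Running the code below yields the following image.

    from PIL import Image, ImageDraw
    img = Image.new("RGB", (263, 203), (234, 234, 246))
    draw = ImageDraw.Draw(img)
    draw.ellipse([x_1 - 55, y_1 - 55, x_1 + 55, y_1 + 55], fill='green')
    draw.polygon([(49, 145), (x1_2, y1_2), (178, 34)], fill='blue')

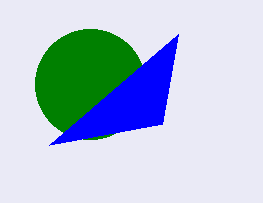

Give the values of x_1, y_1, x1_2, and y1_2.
x_1 = 90
y_1 = 84
x1_2 = 162
y1_2 = 124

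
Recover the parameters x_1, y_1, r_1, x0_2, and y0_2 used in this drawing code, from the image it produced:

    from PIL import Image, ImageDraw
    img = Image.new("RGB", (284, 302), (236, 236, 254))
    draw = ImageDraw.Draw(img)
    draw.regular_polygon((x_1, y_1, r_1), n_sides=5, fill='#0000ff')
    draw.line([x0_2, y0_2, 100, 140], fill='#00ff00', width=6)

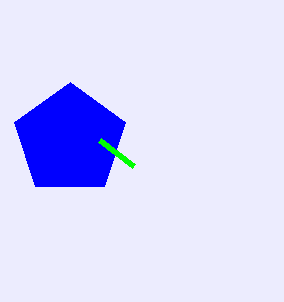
x_1 = 70
y_1 = 140
r_1 = 58
x0_2 = 134
y0_2 = 166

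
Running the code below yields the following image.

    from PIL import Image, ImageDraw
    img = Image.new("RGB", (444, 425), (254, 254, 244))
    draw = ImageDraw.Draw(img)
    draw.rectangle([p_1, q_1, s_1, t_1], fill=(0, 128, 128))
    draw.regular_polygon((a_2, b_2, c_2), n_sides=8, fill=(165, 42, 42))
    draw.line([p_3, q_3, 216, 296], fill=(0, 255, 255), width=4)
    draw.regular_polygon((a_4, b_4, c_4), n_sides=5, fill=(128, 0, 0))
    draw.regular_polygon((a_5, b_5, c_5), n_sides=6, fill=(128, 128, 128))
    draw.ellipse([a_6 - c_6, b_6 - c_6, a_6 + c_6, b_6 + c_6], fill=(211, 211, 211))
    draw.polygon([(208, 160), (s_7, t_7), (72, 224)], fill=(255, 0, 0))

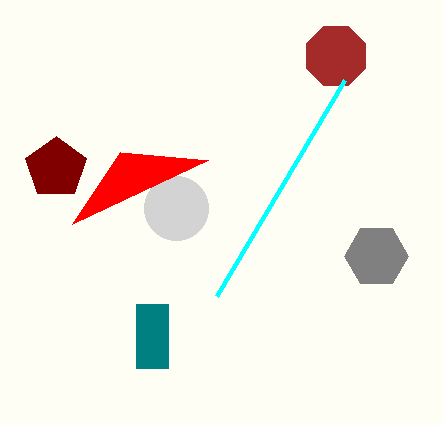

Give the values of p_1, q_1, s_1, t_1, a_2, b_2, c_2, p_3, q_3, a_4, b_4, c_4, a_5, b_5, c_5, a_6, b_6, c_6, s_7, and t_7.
p_1 = 136, q_1 = 304, s_1 = 168, t_1 = 368, a_2 = 336, b_2 = 56, c_2 = 32, p_3 = 344, q_3 = 80, a_4 = 56, b_4 = 168, c_4 = 32, a_5 = 376, b_5 = 256, c_5 = 32, a_6 = 176, b_6 = 208, c_6 = 32, s_7 = 120, t_7 = 152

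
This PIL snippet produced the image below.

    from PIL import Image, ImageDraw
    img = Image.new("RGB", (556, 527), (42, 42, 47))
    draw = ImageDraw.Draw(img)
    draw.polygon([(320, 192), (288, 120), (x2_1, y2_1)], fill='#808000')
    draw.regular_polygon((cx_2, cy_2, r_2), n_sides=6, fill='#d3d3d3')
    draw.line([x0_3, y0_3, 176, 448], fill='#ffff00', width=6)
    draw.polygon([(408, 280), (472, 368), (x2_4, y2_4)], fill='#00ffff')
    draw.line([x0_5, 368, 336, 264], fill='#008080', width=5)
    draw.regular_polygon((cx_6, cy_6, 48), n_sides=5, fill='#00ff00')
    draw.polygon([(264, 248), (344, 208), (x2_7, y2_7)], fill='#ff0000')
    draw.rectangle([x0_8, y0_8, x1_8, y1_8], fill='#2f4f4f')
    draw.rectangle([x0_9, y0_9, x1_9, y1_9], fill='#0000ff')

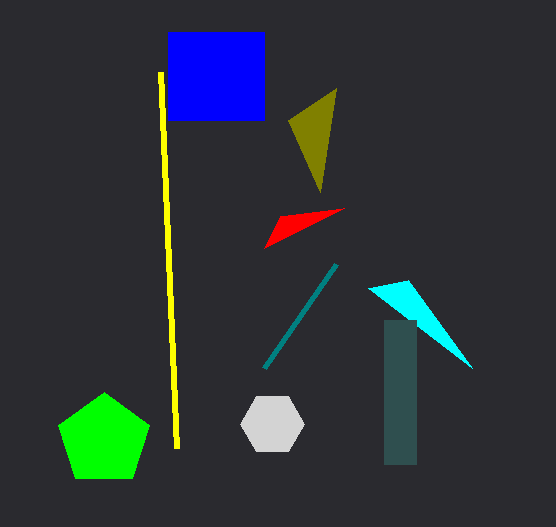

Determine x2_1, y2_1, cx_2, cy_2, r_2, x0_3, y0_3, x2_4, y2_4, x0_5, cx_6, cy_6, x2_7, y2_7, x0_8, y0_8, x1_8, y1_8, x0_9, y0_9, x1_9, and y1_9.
x2_1 = 336, y2_1 = 88, cx_2 = 272, cy_2 = 424, r_2 = 32, x0_3 = 160, y0_3 = 72, x2_4 = 368, y2_4 = 288, x0_5 = 264, cx_6 = 104, cy_6 = 440, x2_7 = 280, y2_7 = 216, x0_8 = 384, y0_8 = 320, x1_8 = 416, y1_8 = 464, x0_9 = 168, y0_9 = 32, x1_9 = 264, y1_9 = 120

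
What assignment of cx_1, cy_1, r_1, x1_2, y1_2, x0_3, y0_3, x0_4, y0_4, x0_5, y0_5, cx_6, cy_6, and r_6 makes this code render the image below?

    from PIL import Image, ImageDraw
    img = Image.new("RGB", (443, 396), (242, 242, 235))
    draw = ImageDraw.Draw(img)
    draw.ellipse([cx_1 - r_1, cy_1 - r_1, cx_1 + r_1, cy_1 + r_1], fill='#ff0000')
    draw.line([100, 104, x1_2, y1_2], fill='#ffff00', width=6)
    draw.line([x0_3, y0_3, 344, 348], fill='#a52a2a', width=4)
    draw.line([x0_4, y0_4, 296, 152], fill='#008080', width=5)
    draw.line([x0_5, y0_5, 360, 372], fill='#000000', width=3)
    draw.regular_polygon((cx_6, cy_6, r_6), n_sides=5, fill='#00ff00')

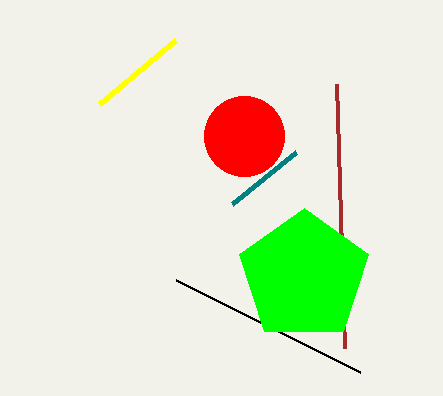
cx_1 = 244; cy_1 = 136; r_1 = 40; x1_2 = 176; y1_2 = 40; x0_3 = 336; y0_3 = 84; x0_4 = 232; y0_4 = 204; x0_5 = 176; y0_5 = 280; cx_6 = 304; cy_6 = 276; r_6 = 68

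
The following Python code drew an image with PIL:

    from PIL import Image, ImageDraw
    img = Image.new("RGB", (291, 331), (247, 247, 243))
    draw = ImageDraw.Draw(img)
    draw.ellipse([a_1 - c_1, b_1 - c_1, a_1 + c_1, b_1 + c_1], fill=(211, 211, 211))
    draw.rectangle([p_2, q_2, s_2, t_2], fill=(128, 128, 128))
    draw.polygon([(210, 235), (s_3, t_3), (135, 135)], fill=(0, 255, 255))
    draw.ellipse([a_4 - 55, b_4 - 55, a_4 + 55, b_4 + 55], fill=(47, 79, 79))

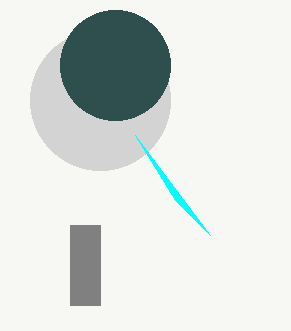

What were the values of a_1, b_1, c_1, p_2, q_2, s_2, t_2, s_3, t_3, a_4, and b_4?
a_1 = 100; b_1 = 100; c_1 = 70; p_2 = 70; q_2 = 225; s_2 = 100; t_2 = 305; s_3 = 175; t_3 = 200; a_4 = 115; b_4 = 65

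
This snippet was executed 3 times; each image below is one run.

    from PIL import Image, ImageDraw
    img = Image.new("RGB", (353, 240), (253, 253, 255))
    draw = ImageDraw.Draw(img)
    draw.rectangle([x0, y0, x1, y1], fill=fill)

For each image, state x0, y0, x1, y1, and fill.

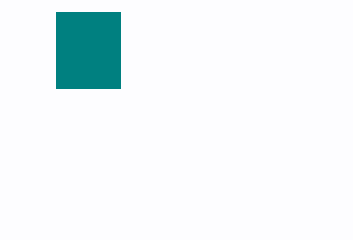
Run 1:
x0 = 56
y0 = 12
x1 = 120
y1 = 88
fill = 'teal'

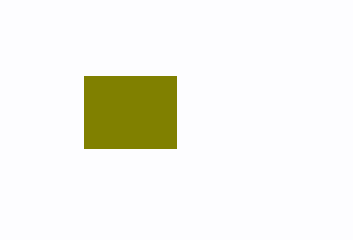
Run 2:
x0 = 84, y0 = 76, x1 = 176, y1 = 148, fill = 'olive'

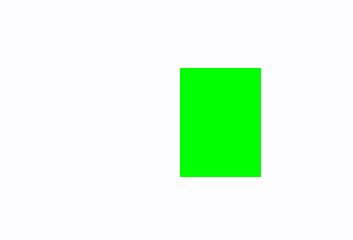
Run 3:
x0 = 180
y0 = 68
x1 = 260
y1 = 176
fill = 'lime'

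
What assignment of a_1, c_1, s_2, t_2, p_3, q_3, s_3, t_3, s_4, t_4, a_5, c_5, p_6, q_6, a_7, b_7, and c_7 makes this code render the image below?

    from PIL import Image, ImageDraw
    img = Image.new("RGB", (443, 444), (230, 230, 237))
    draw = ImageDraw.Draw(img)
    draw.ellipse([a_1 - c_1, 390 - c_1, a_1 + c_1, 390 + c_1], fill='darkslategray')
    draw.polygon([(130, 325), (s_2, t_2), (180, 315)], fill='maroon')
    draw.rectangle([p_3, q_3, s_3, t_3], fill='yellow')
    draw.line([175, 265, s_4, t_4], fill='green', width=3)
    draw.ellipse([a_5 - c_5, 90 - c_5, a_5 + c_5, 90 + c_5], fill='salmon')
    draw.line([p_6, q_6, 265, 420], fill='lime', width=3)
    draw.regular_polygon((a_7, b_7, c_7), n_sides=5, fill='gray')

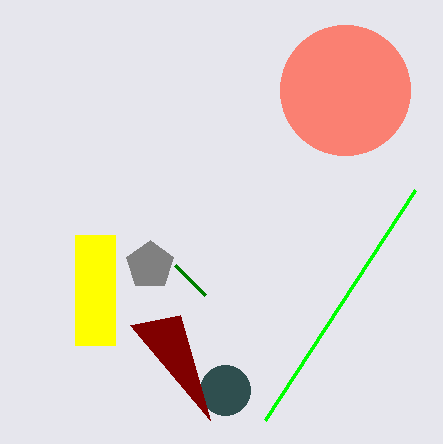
a_1 = 225; c_1 = 25; s_2 = 210; t_2 = 420; p_3 = 75; q_3 = 235; s_3 = 115; t_3 = 345; s_4 = 205; t_4 = 295; a_5 = 345; c_5 = 65; p_6 = 415; q_6 = 190; a_7 = 150; b_7 = 265; c_7 = 25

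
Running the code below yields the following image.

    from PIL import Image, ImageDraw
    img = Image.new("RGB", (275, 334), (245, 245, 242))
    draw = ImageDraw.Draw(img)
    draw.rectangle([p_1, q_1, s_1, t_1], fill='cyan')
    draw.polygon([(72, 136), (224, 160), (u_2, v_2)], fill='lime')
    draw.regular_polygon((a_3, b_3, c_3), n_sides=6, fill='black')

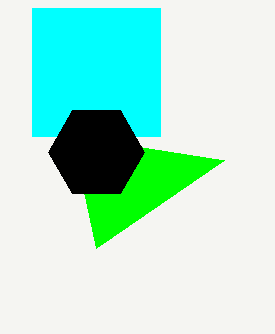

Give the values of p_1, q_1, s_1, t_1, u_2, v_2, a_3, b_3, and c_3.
p_1 = 32
q_1 = 8
s_1 = 160
t_1 = 136
u_2 = 96
v_2 = 248
a_3 = 96
b_3 = 152
c_3 = 48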